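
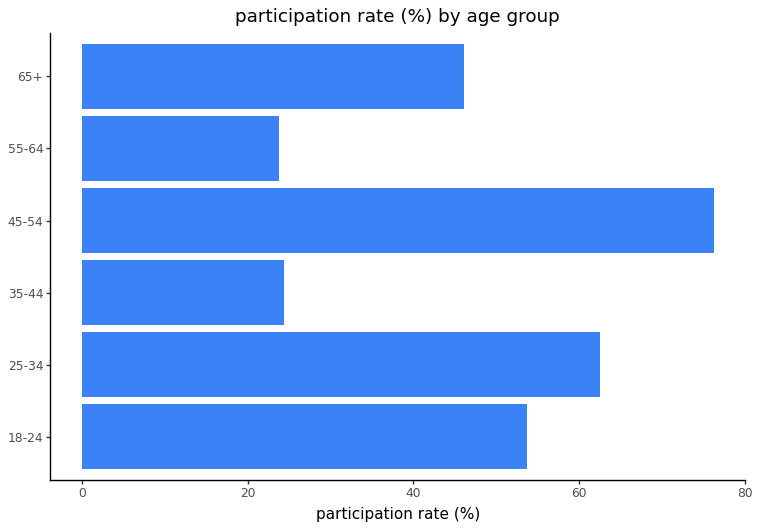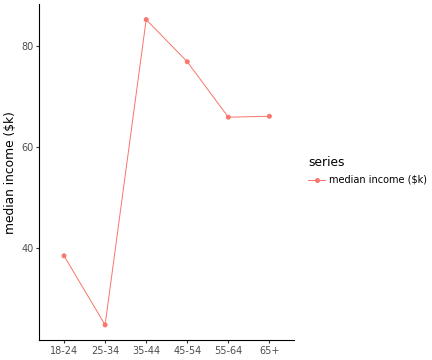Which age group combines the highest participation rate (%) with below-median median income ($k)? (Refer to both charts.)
Chart 2 median median income ($k) ≈ 70; below-median age groups: 18-24, 25-34, 55-64. Among those, 25-34 has the highest participation rate (%) (≈ 60).

25-34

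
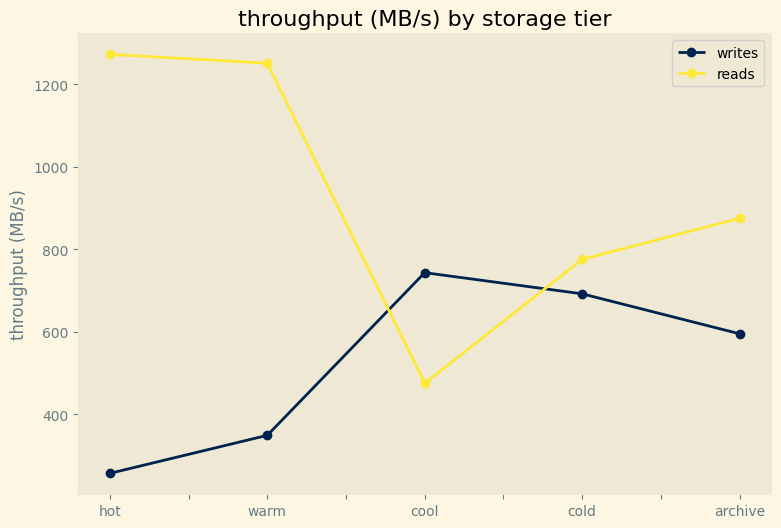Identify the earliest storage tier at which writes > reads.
cool

warm: writes ≈ 300 vs reads ≈ 1300 (not yet); cool: writes ≈ 700 vs reads ≈ 500 (first crossover).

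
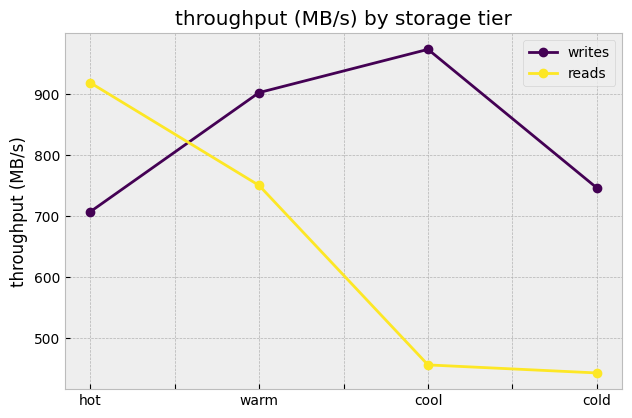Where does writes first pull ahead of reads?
hot: writes ≈ 700 vs reads ≈ 900 (not yet); warm: writes ≈ 900 vs reads ≈ 750 (first crossover).

warm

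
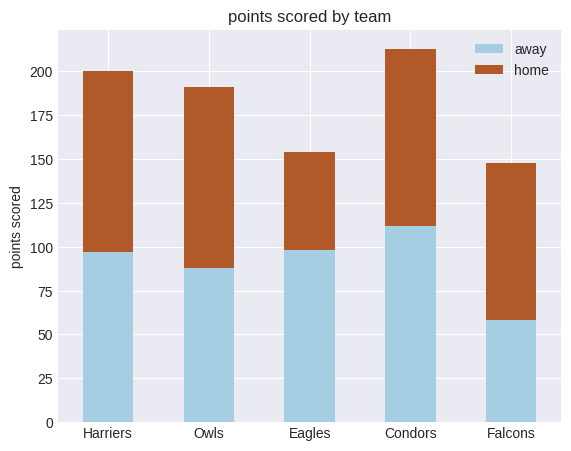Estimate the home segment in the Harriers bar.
home top ≈ 200, bottom ≈ 100; segment ≈ 100.

≈ 100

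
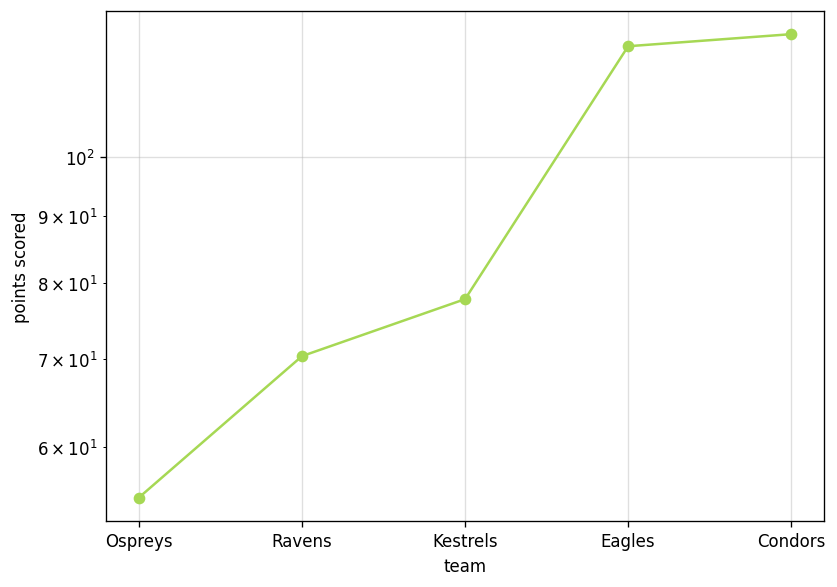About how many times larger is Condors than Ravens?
≈ 1.71×

Condors ≈ 120, Ravens ≈ 70; 120/70 ≈ 1.71.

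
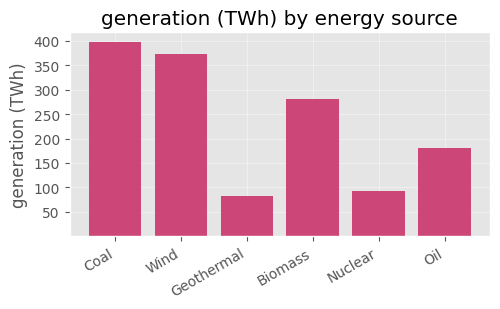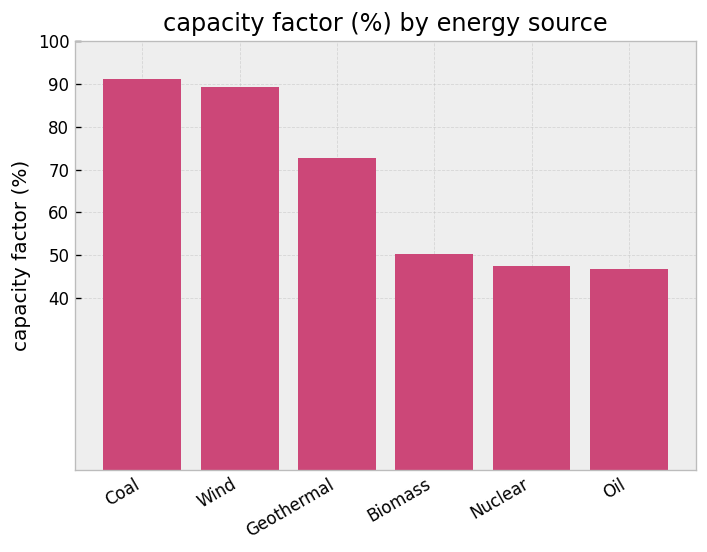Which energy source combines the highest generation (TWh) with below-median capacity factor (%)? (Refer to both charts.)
Biomass

Chart 2 median capacity factor (%) ≈ 60; below-median energy sources: Biomass, Nuclear, Oil. Among those, Biomass has the highest generation (TWh) (≈ 300).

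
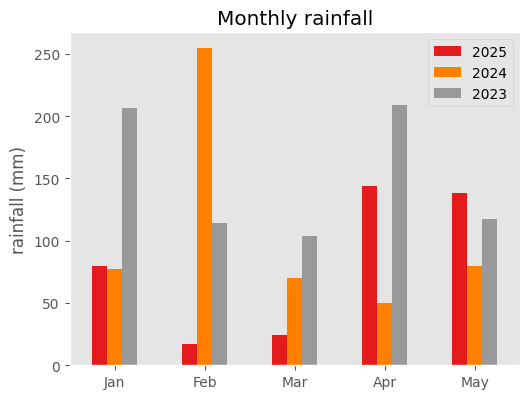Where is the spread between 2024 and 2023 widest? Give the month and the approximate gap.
Apr: 2024 ≈ 50, 2023 ≈ 200 → gap ≈ 150. Next-largest (Feb) is only ≈ 125.

Apr, ≈ 150 mm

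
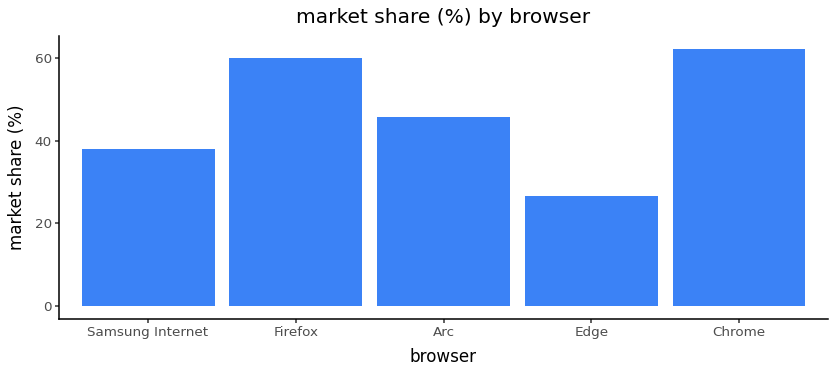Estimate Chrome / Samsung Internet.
≈ 1.5×

Chrome ≈ 60, Samsung Internet ≈ 40; 60/40 ≈ 1.5.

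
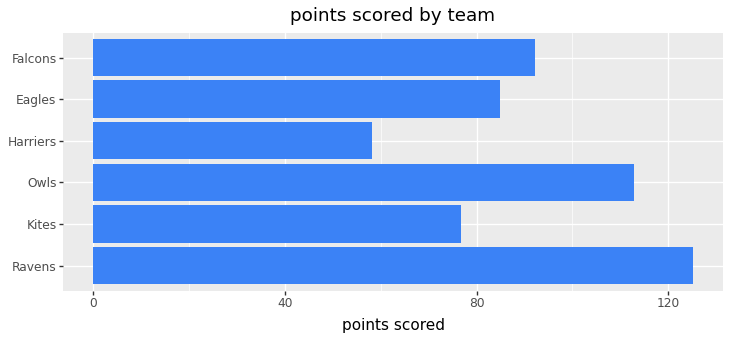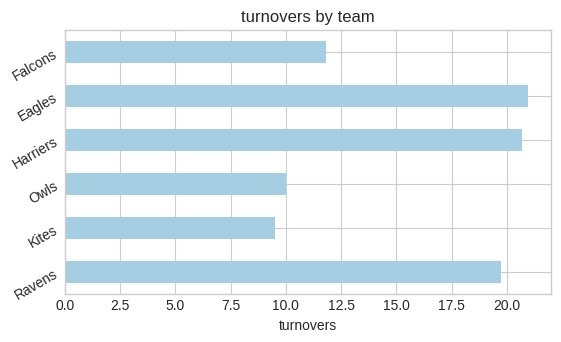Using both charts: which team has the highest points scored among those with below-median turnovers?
Owls

Chart 2 median turnovers ≈ 16; below-median teams: Kites, Owls, Falcons. Among those, Owls has the highest points scored (≈ 120).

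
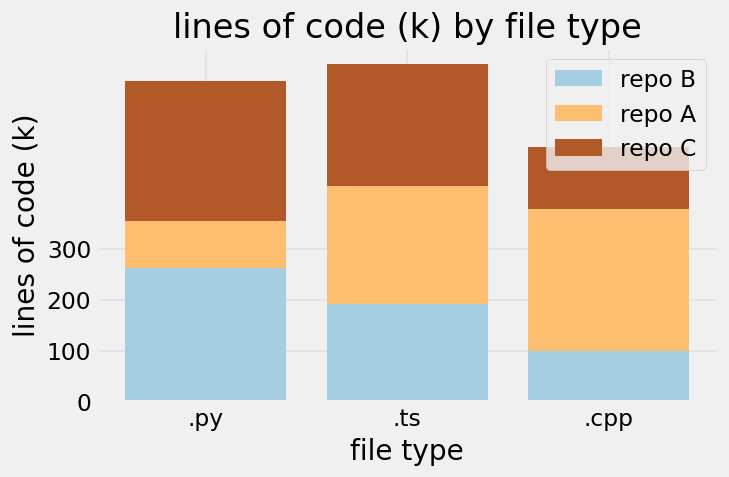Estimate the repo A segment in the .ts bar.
≈ 200

repo A top ≈ 400, bottom ≈ 200; segment ≈ 200.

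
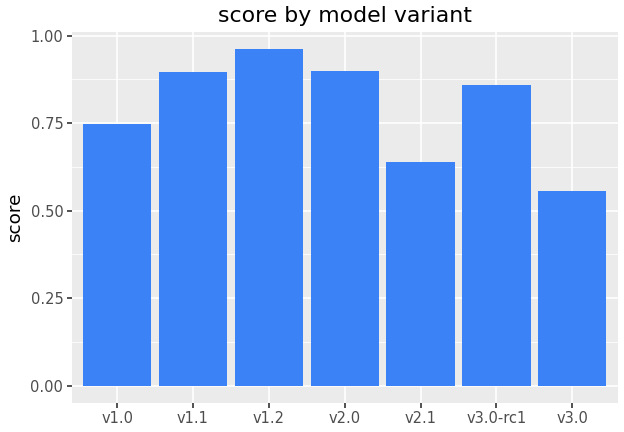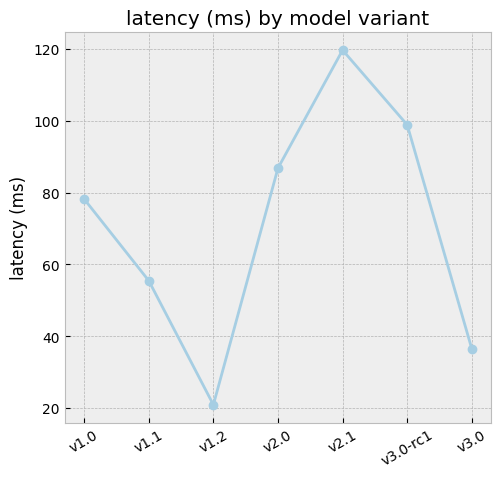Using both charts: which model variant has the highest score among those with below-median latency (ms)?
Chart 2 median latency (ms) ≈ 80; below-median model variants: v1.1, v1.2, v3.0. Among those, v1.2 has the highest score (≈ 1).

v1.2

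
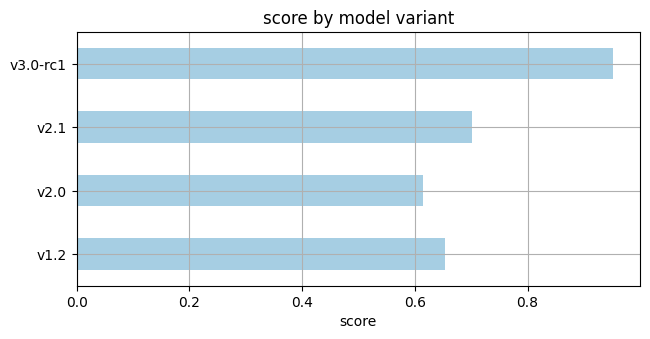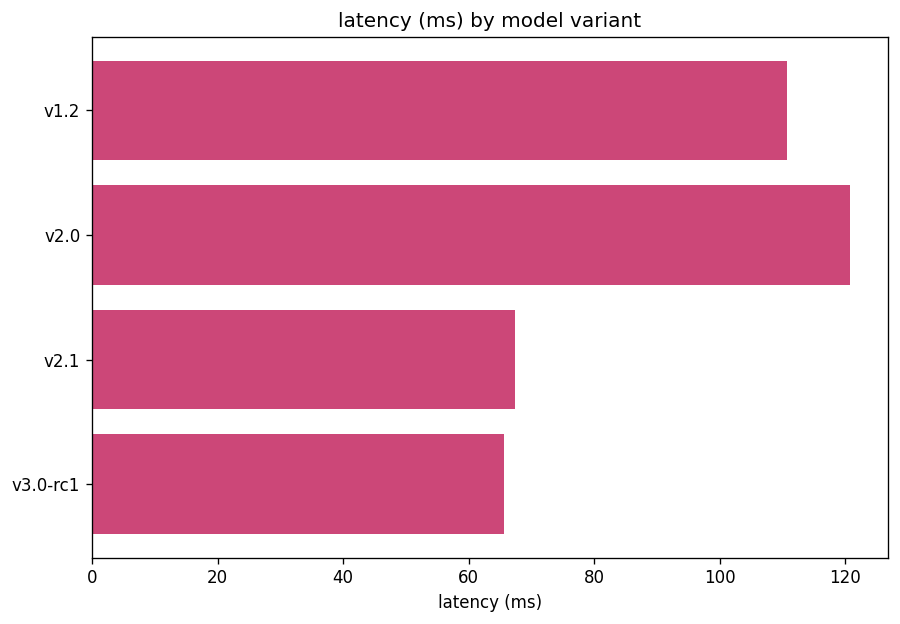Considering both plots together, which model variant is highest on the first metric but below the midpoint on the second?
v3.0-rc1

Chart 2 median latency (ms) ≈ 80; below-median model variants: v2.1, v3.0-rc1. Among those, v3.0-rc1 has the highest score (≈ 1).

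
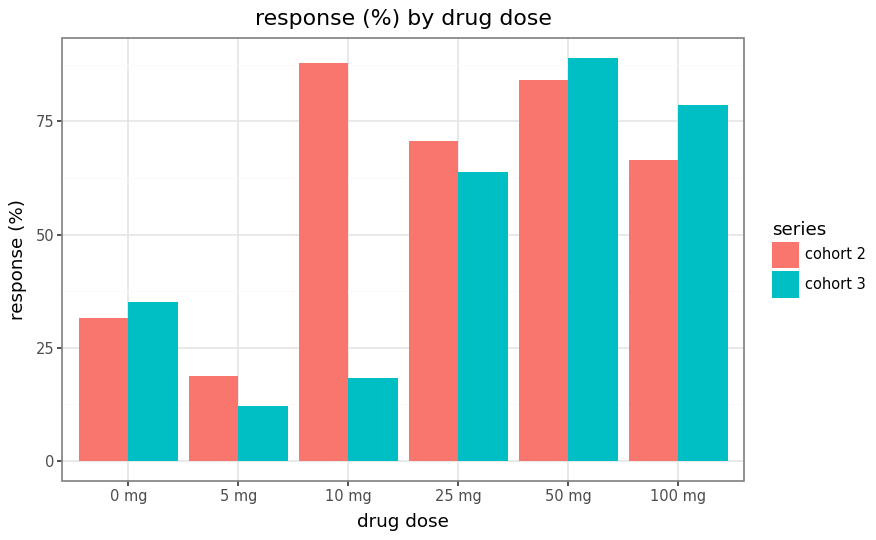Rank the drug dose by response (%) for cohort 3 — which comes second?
Top 3 for cohort 3: 50 mg ≈ 90, 100 mg ≈ 80, 25 mg ≈ 60.

100 mg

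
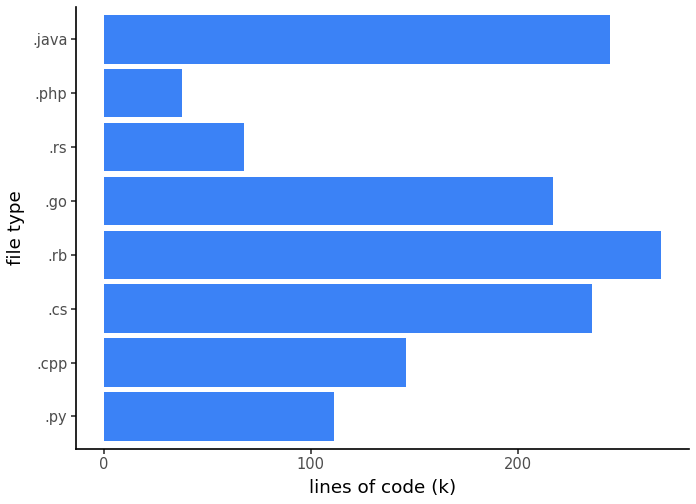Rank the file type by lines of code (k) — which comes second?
.java

Top 3: .rb ≈ 275, .java ≈ 250, .cs ≈ 225.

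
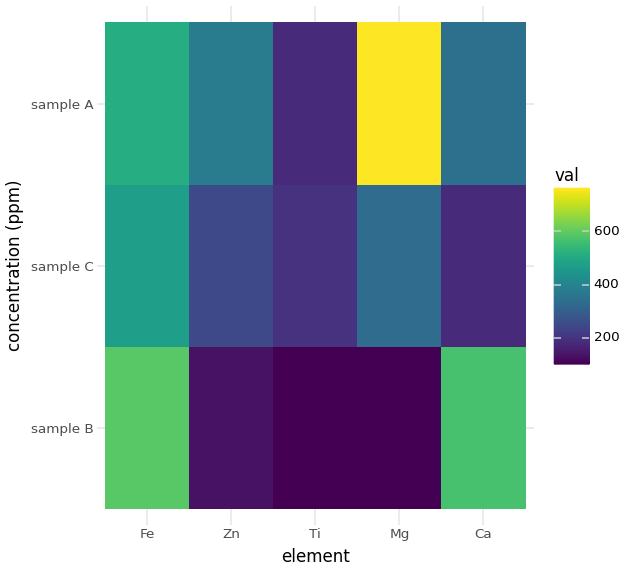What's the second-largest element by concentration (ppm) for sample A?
Top 3 for sample A: Mg ≈ 800, Fe ≈ 500, Zn ≈ 400.

Fe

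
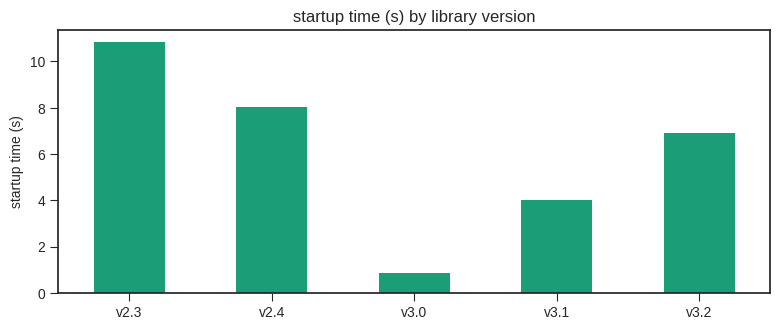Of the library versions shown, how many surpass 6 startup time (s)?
Above 6: v2.3, v2.4, v3.2.

3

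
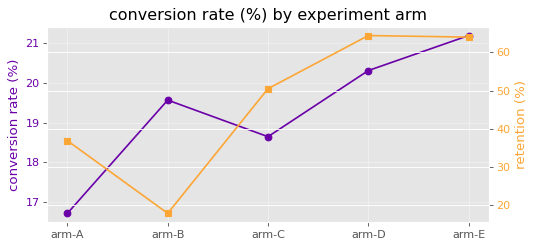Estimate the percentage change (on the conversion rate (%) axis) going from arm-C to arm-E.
≈ +13.5%

arm-C ≈ 18.5, arm-E ≈ 21.0; (21.0 − 18.5) / 18.5 ≈ +13.5%.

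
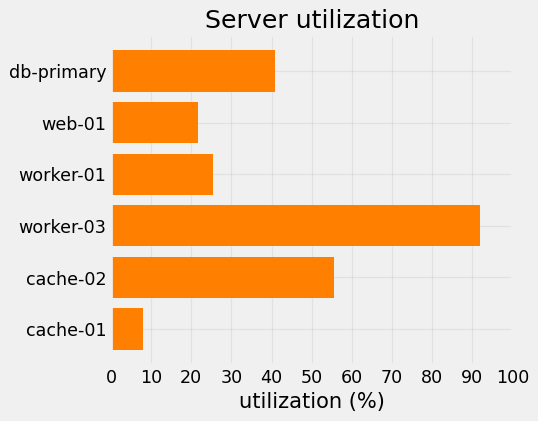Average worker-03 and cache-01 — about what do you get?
(90 + 10) / 2 ≈ 50.

≈ 50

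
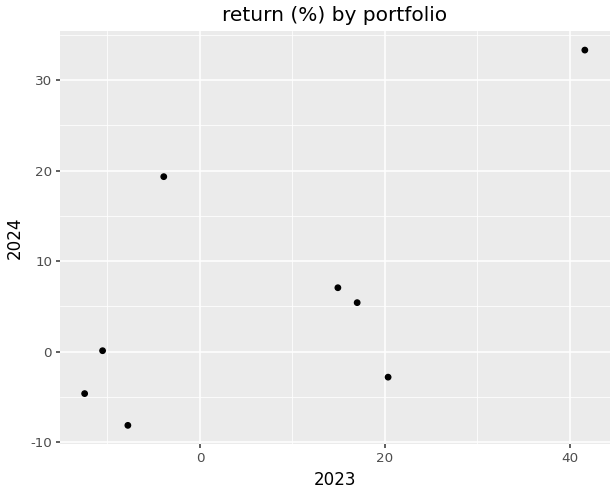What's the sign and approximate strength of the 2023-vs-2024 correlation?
positive, moderate

Points are positively correlated; moderate (|r| ≈ 0.6).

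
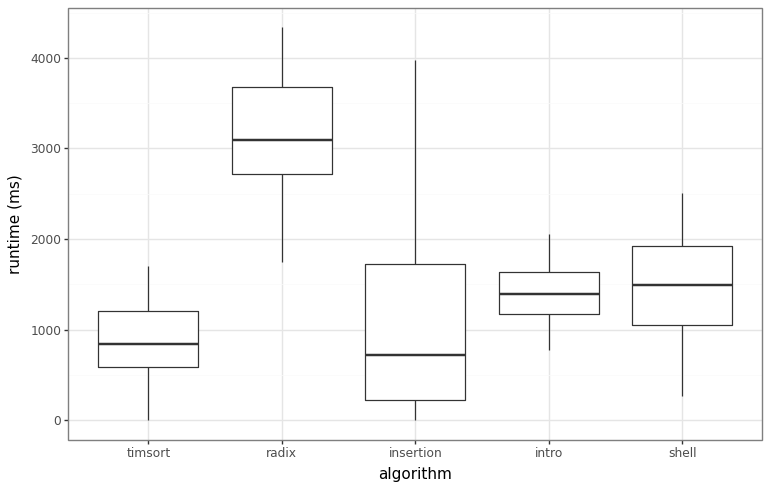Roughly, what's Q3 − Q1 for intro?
Q3 ≈ 1600, Q1 ≈ 1200; IQR ≈ 400.

≈ 400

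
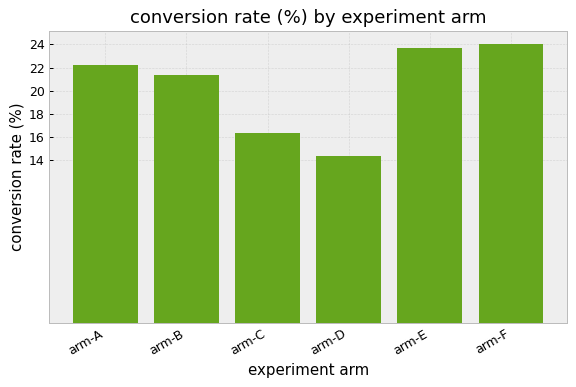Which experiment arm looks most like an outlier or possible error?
arm-D

arm-D ≈ 14; the rest sit between ≈ 16 and ≈ 24.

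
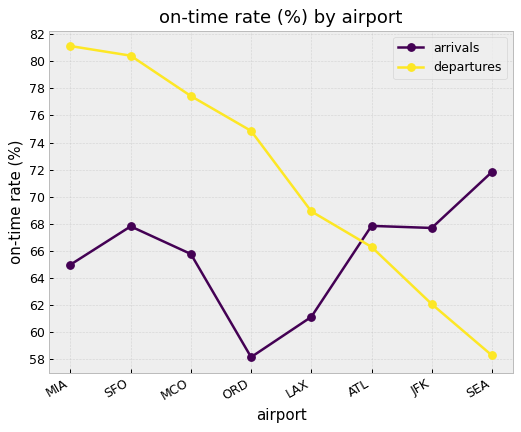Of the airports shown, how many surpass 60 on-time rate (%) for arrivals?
7

Above 60: MIA, SFO, MCO, LAX, ATL, JFK, SEA.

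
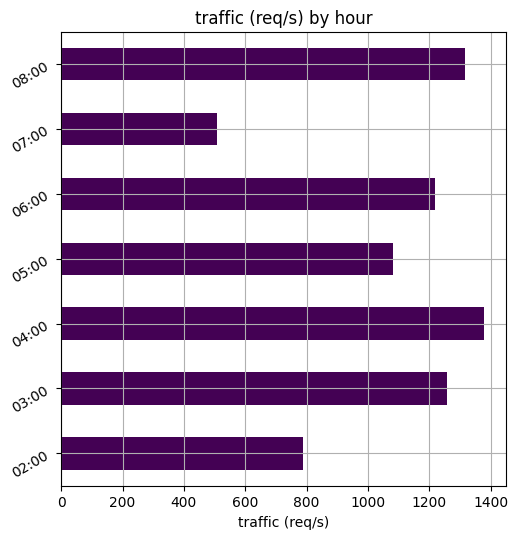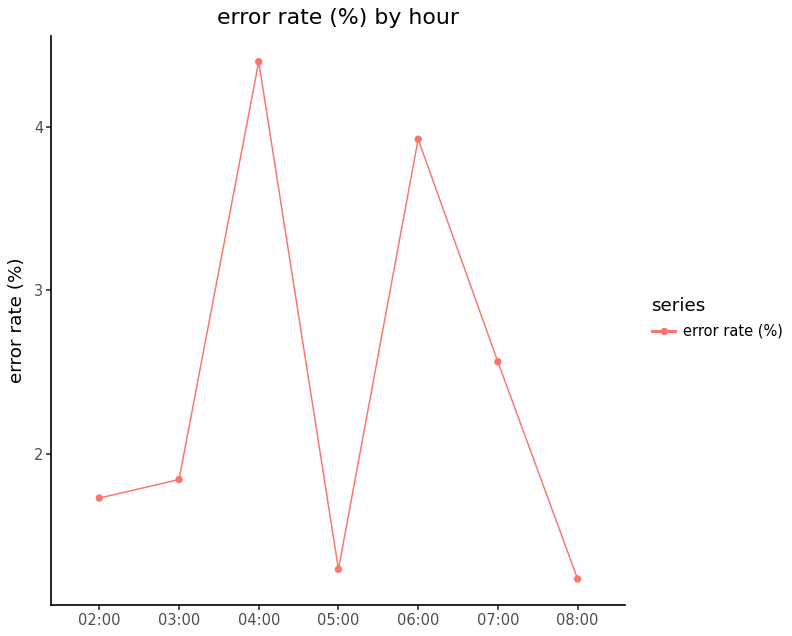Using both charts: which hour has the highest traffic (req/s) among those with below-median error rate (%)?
Chart 2 median error rate (%) ≈ 2; below-median hours: 02:00, 05:00, 08:00. Among those, 08:00 has the highest traffic (req/s) (≈ 1400).

08:00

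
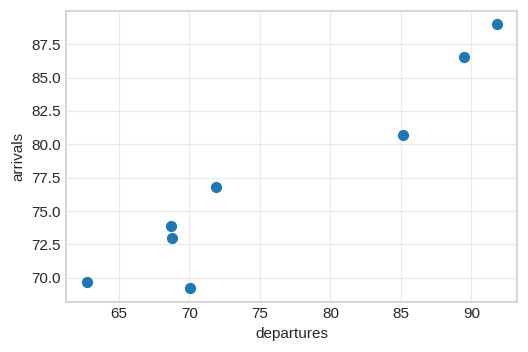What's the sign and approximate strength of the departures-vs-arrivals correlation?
positive, strong

Points are positively correlated; strong (|r| ≈ 1.0).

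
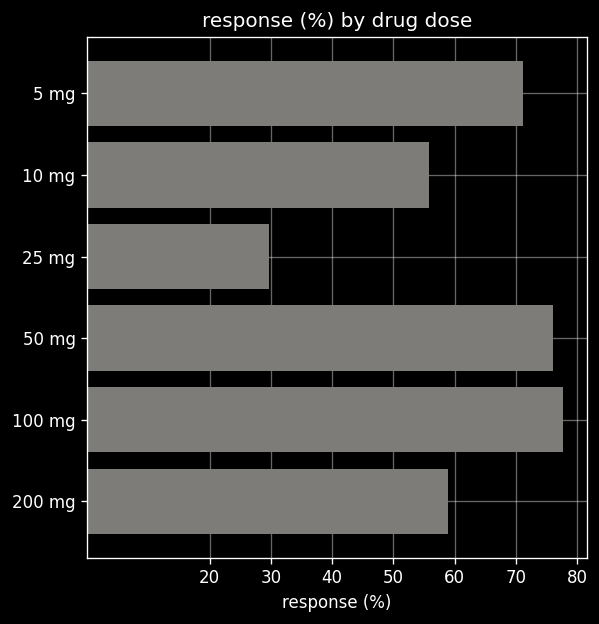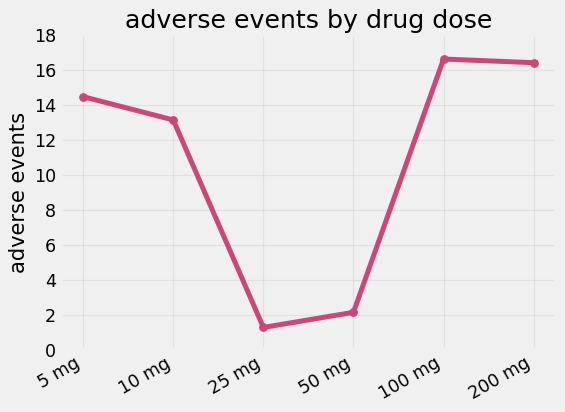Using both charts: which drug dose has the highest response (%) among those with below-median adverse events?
50 mg

Chart 2 median adverse events ≈ 14; below-median drug doses: 10 mg, 25 mg, 50 mg. Among those, 50 mg has the highest response (%) (≈ 80).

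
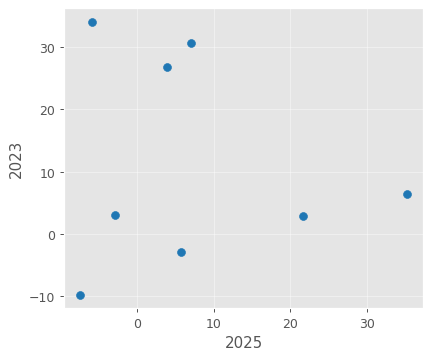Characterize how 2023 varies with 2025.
no clear correlation

Points are roughly uncorrelated; weak (|r| ≈ 0.1).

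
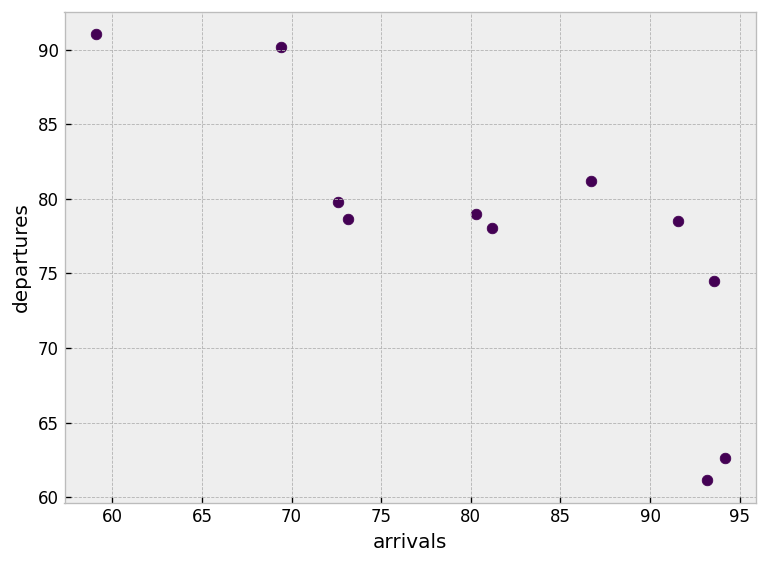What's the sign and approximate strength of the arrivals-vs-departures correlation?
Points are negatively correlated; strong (|r| ≈ 0.8).

negative, strong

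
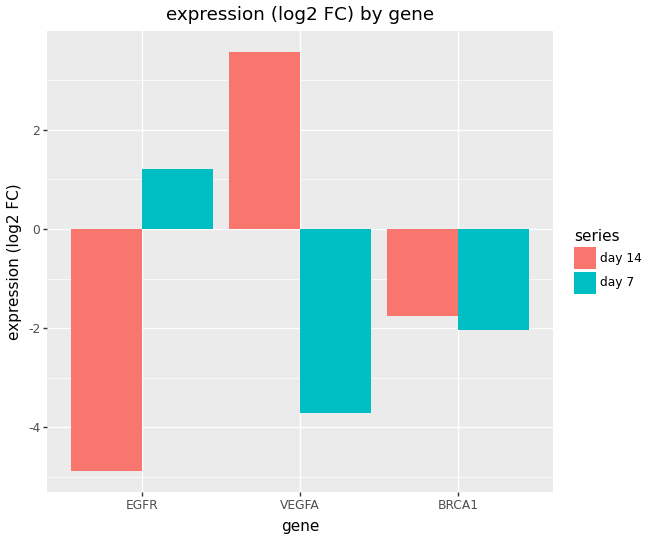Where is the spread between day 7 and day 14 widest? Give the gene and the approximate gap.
VEGFA: day 7 ≈ -4, day 14 ≈ 4 → gap ≈ 8. Next-largest (EGFR) is only ≈ 6.

VEGFA, ≈ 8 log2 FC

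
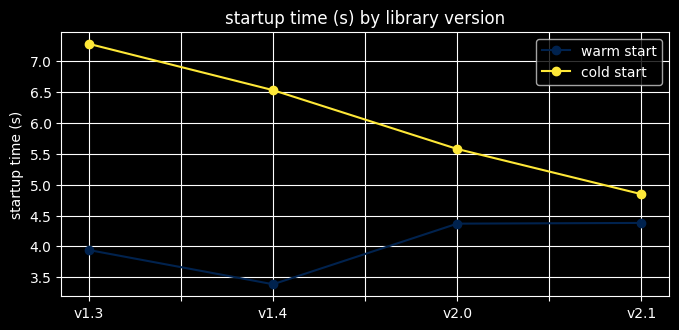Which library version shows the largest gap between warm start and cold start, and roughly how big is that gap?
v1.3, ≈ 3.5 s

v1.3: warm start ≈ 4.0, cold start ≈ 7.5 → gap ≈ 3.5. Next-largest (v1.4) is only ≈ 3.0.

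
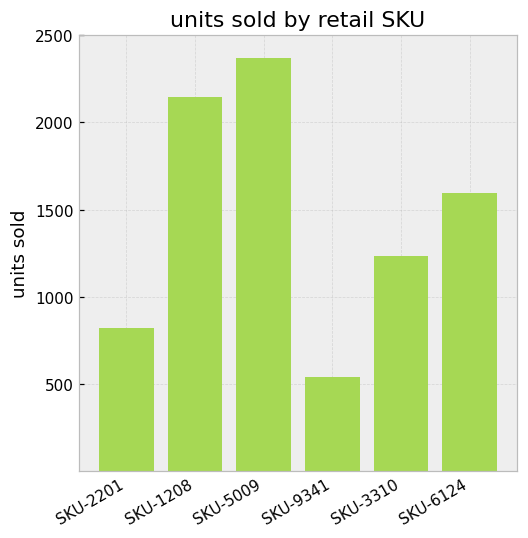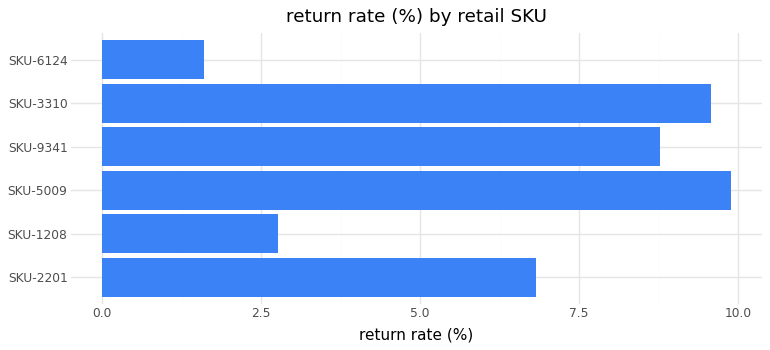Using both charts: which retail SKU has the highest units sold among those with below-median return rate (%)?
SKU-1208

Chart 2 median return rate (%) ≈ 8; below-median retail SKUs: SKU-2201, SKU-1208, SKU-6124. Among those, SKU-1208 has the highest units sold (≈ 2000).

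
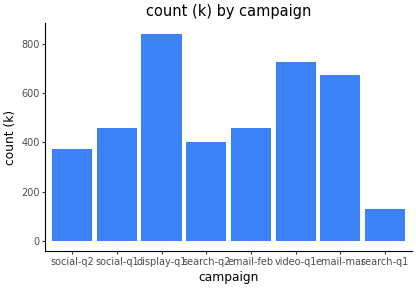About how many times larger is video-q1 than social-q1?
video-q1 ≈ 700, social-q1 ≈ 500; 700/500 ≈ 1.4.

≈ 1.4×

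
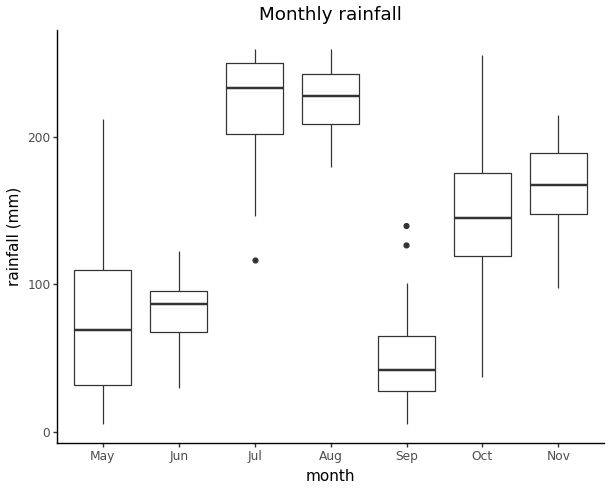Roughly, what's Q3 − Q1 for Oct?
≈ 60

Q3 ≈ 180, Q1 ≈ 120; IQR ≈ 60.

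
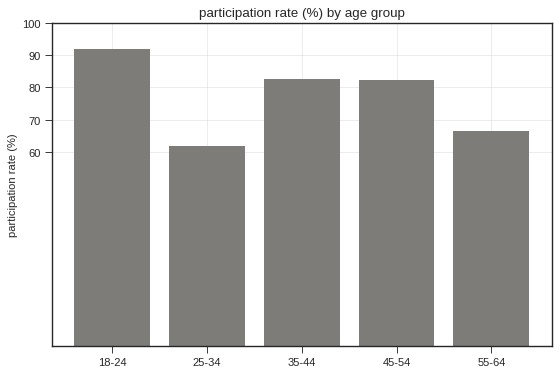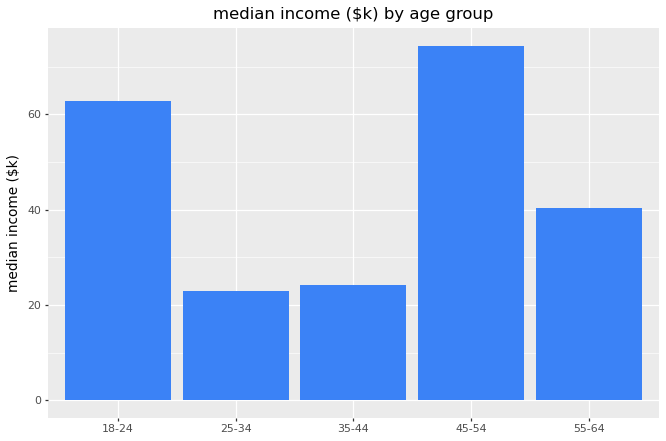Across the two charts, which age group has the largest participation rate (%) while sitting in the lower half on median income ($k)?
Chart 2 median median income ($k) ≈ 40; below-median age groups: 25-34, 35-44. Among those, 35-44 has the highest participation rate (%) (≈ 80).

35-44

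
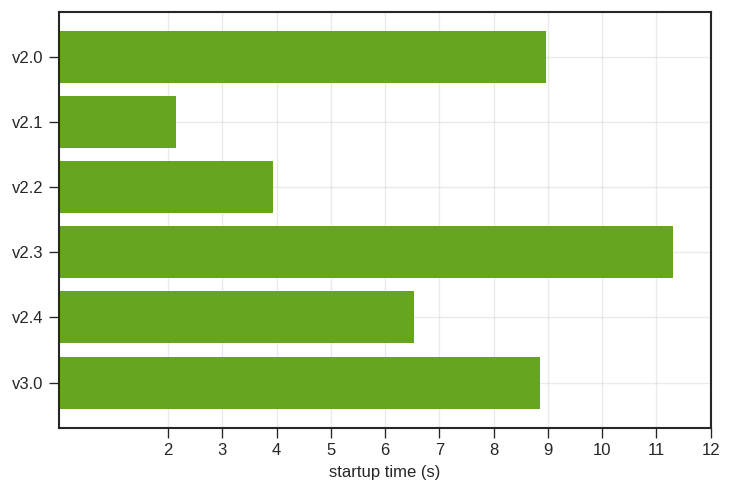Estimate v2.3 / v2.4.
v2.3 ≈ 11, v2.4 ≈ 7; 11/7 ≈ 1.57.

≈ 1.57×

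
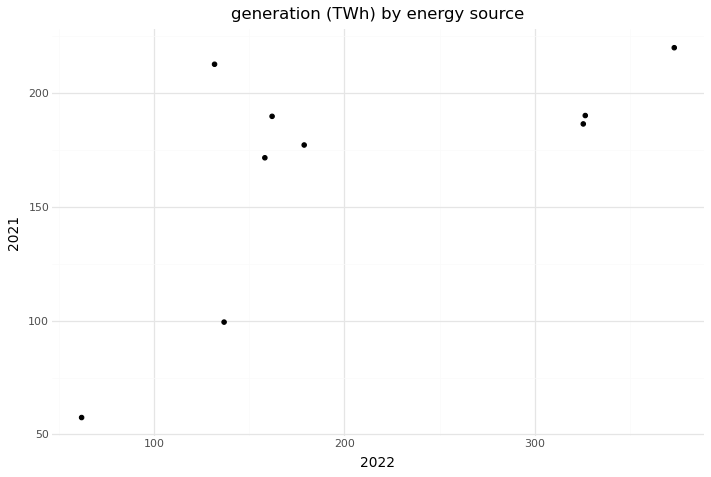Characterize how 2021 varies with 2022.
Points are positively correlated; moderate (|r| ≈ 0.6).

positive, moderate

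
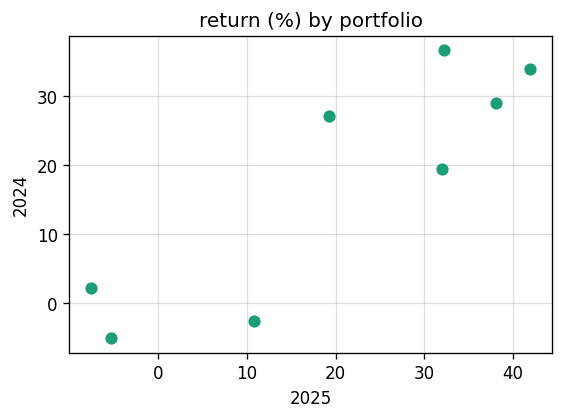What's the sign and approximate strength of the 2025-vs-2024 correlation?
Points are positively correlated; strong (|r| ≈ 0.9).

positive, strong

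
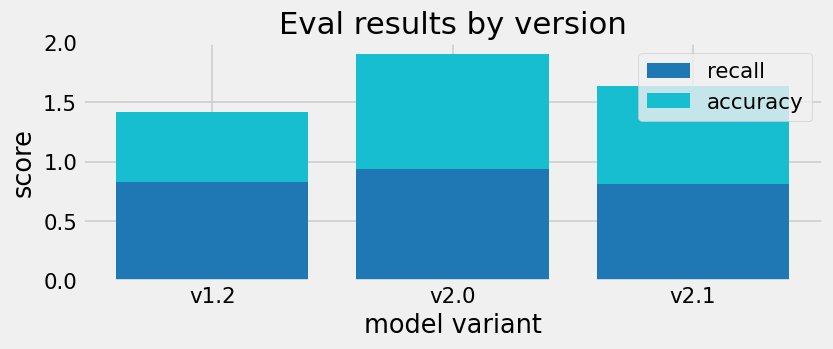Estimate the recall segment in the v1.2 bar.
≈ 0.8

recall top ≈ 0.8, bottom ≈ 0.0; segment ≈ 0.8.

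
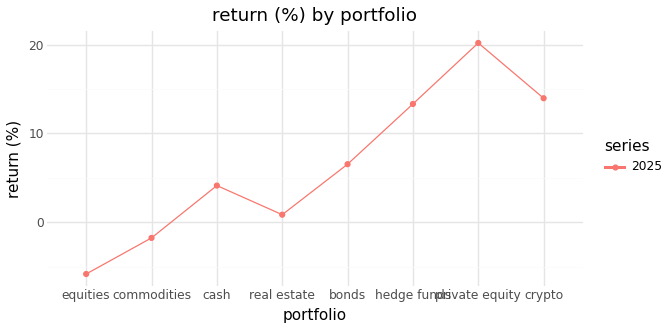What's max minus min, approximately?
Max private equity ≈ 20, min equities ≈ -5; range ≈ 25.

≈ 25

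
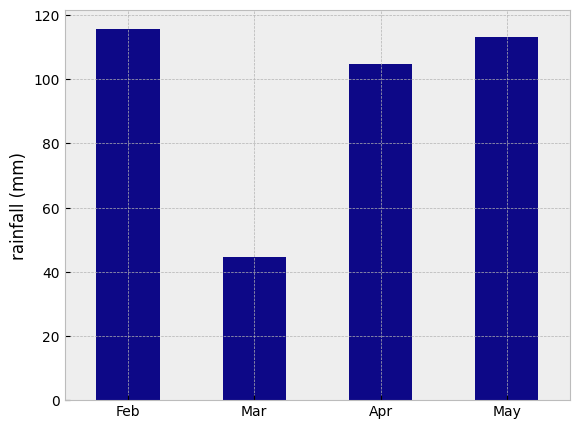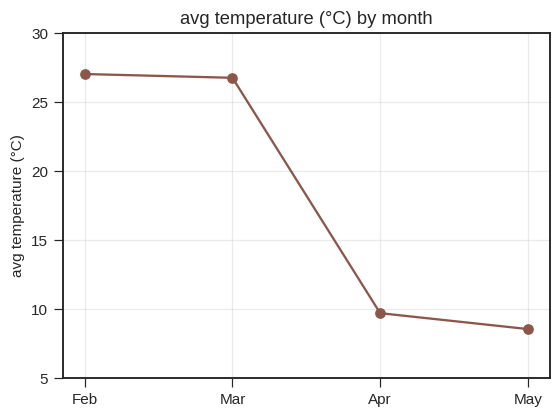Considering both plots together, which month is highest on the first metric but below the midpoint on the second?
May

Chart 2 median avg temperature (°C) ≈ 20; below-median months: Apr, May. Among those, May has the highest rainfall (mm) (≈ 120).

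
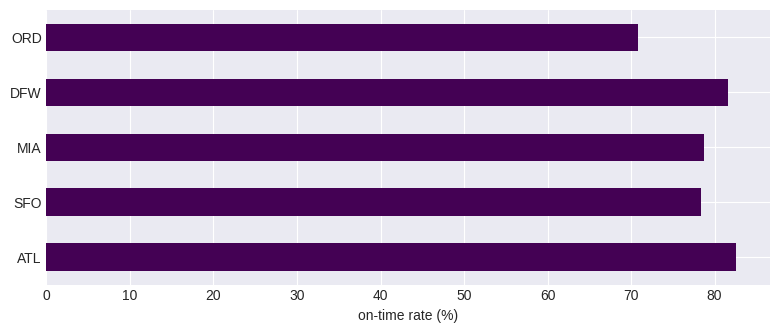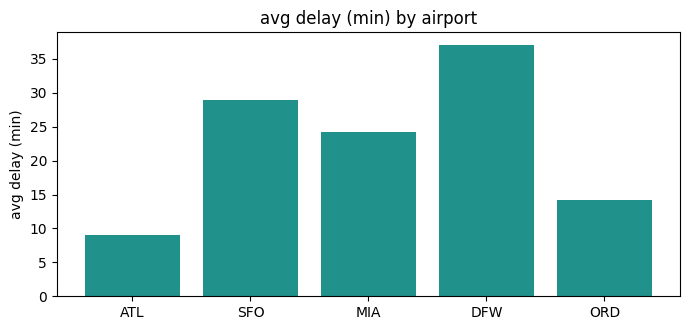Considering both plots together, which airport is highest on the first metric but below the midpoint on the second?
Chart 2 median avg delay (min) ≈ 25; below-median airports: ATL, ORD. Among those, ATL has the highest on-time rate (%) (≈ 80).

ATL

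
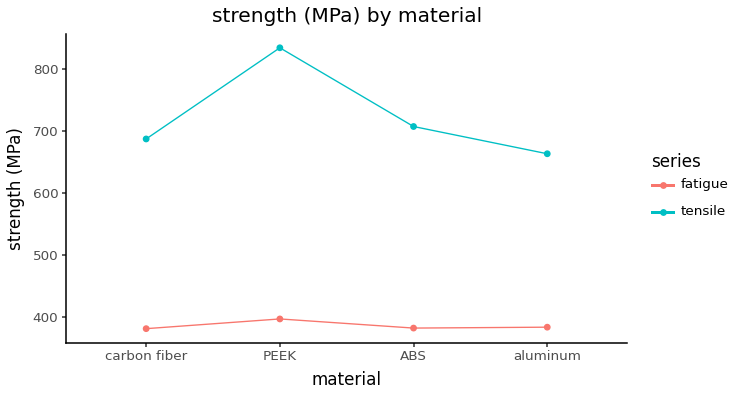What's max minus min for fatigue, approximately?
≈ 0

Max PEEK ≈ 400, min carbon fiber ≈ 400; range ≈ 0.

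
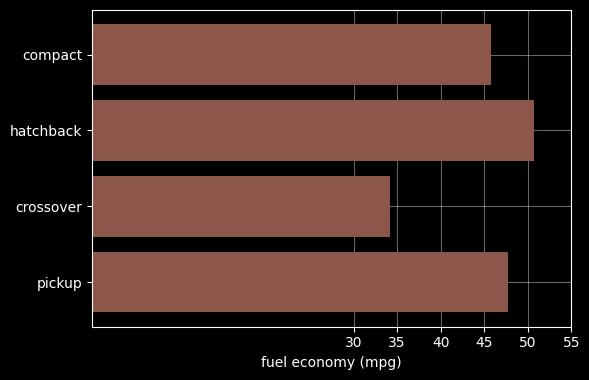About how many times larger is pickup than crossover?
≈ 1.43×

pickup ≈ 50, crossover ≈ 35; 50/35 ≈ 1.43.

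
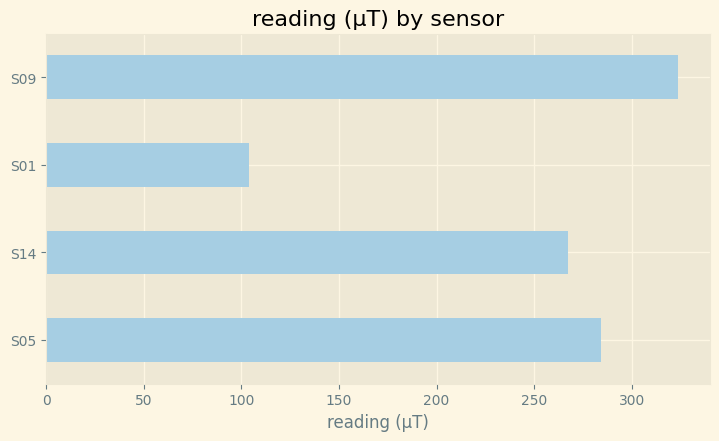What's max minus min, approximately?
Max S09 ≈ 300, min S01 ≈ 100; range ≈ 200.

≈ 200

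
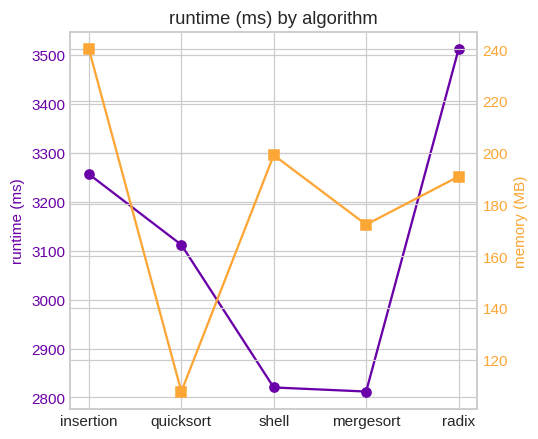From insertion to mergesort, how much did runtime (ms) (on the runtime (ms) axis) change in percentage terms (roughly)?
insertion ≈ 3300, mergesort ≈ 2800; (2800 − 3300) / 3300 ≈ -15.2%.

≈ -15.2%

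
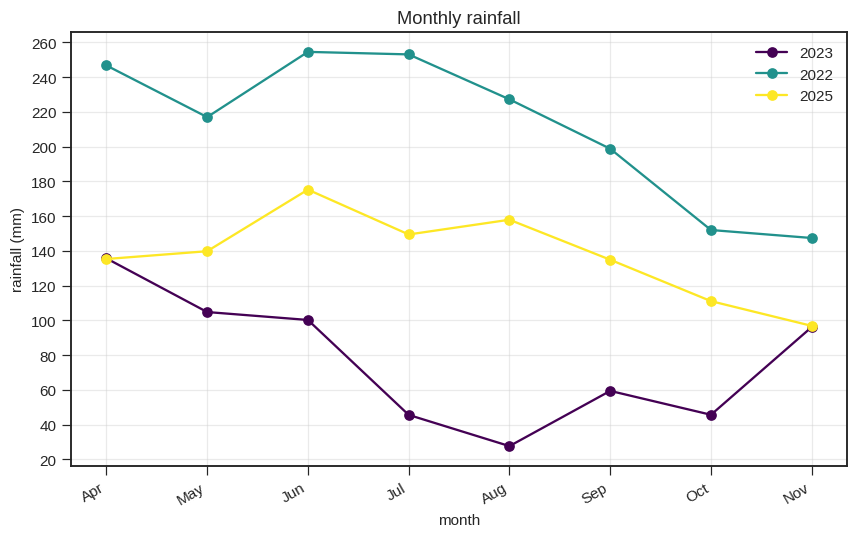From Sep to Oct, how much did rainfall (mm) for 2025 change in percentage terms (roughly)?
≈ -14.3%

Sep ≈ 140, Oct ≈ 120; (120 − 140) / 140 ≈ -14.3%.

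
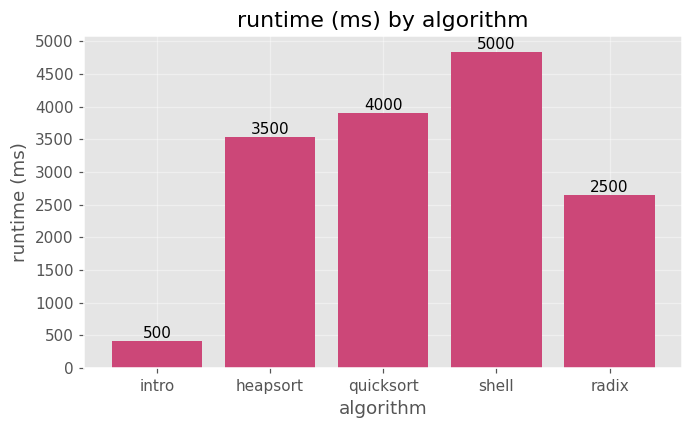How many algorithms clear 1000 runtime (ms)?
4

Above 1000: heapsort, quicksort, shell, radix.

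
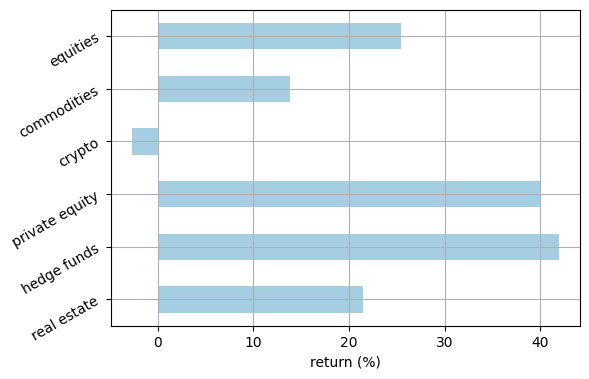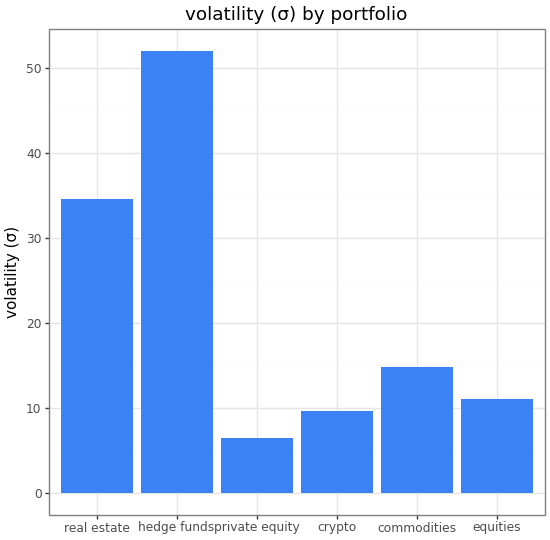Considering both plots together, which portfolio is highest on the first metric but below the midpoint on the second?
private equity

Chart 2 median volatility (σ) ≈ 15; below-median portfolios: private equity, crypto, equities. Among those, private equity has the highest return (%) (≈ 40).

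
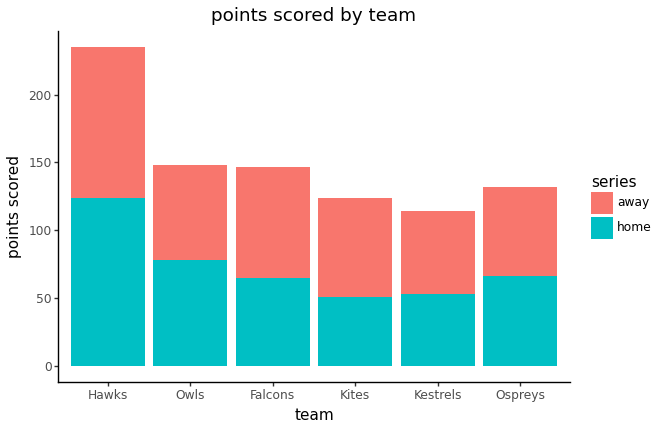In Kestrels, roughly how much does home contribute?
≈ 60

home top ≈ 60, bottom ≈ 0; segment ≈ 60.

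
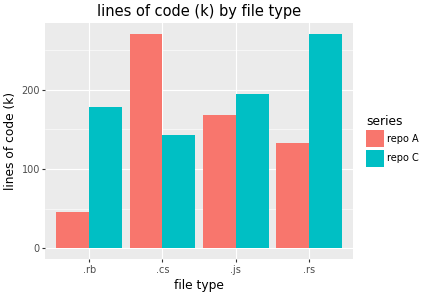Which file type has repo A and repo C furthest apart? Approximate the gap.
.rs, ≈ 150 k

.rs: repo A ≈ 125, repo C ≈ 275 → gap ≈ 150. Next-largest (.rb) is only ≈ 125.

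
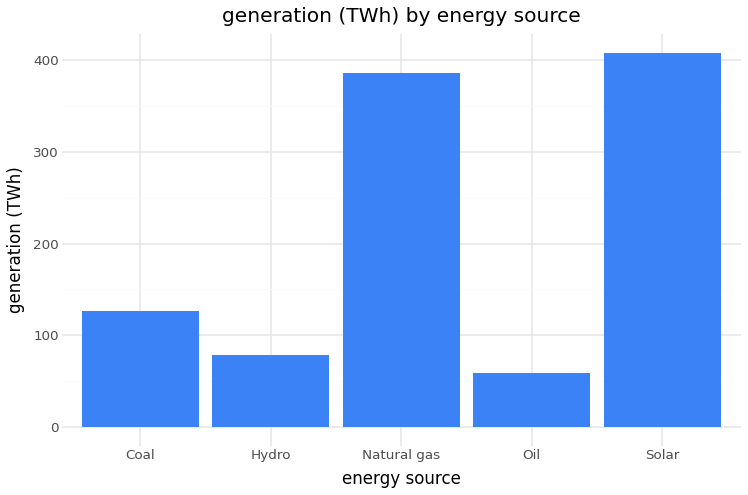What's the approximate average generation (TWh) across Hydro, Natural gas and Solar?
≈ 300

(100 + 400 + 400) / 3 ≈ 300.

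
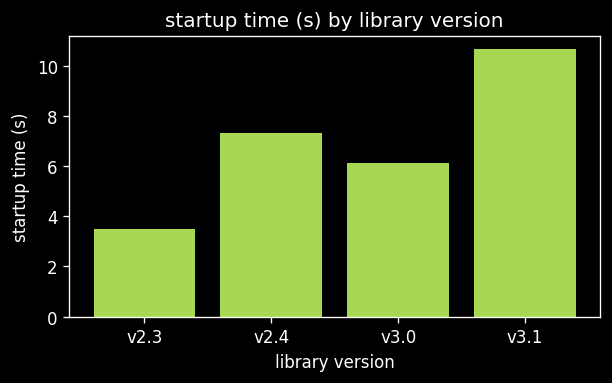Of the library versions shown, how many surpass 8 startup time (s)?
Above 8: v3.1.

1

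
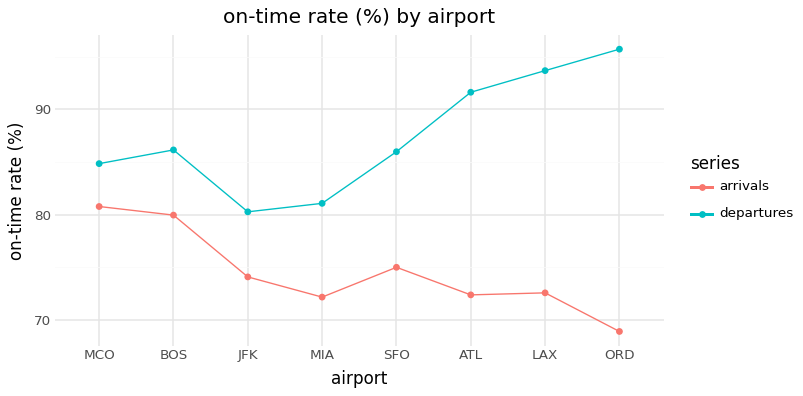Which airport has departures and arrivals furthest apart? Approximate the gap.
ORD: departures ≈ 95, arrivals ≈ 70 → gap ≈ 25. Next-largest (LAX) is only ≈ 20.

ORD, ≈ 25 %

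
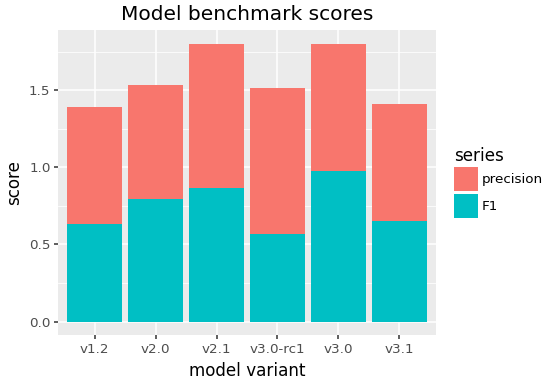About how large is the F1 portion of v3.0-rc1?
F1 top ≈ 0.6, bottom ≈ 0.0; segment ≈ 0.6.

≈ 0.6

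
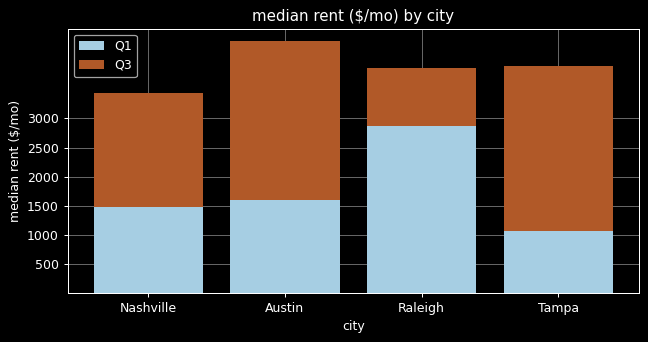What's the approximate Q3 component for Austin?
Q3 top ≈ 4500, bottom ≈ 1500; segment ≈ 3000.

≈ 3000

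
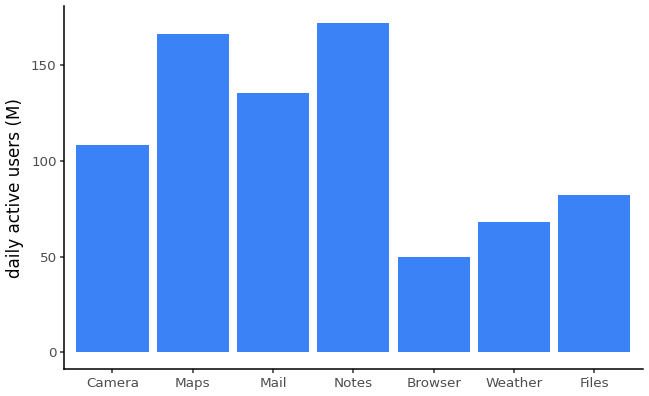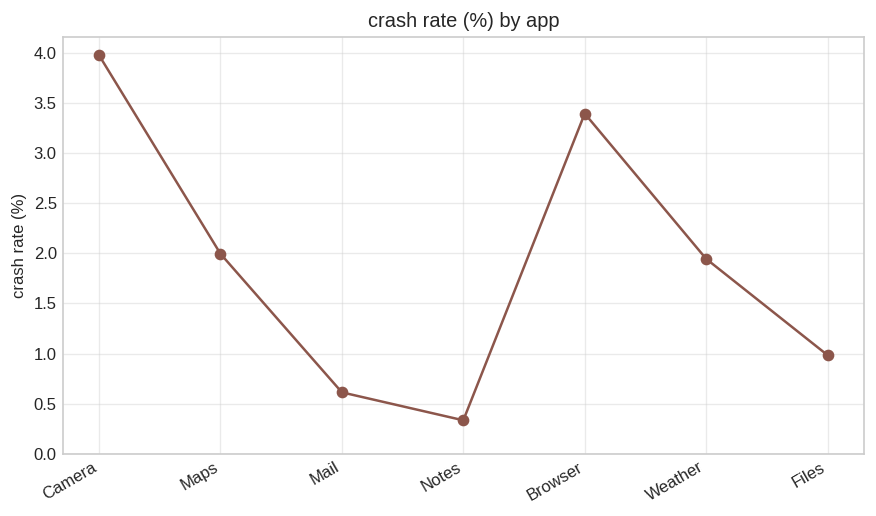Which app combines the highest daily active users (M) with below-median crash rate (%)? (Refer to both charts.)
Notes

Chart 2 median crash rate (%) ≈ 2; below-median apps: Mail, Notes, Files. Among those, Notes has the highest daily active users (M) (≈ 180).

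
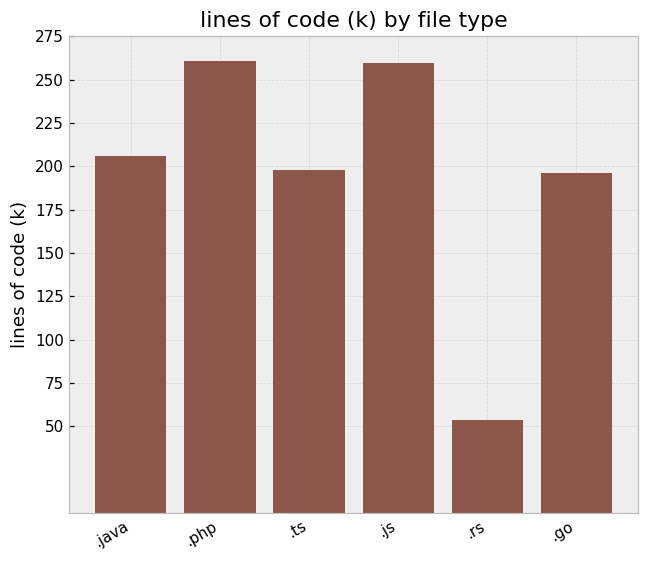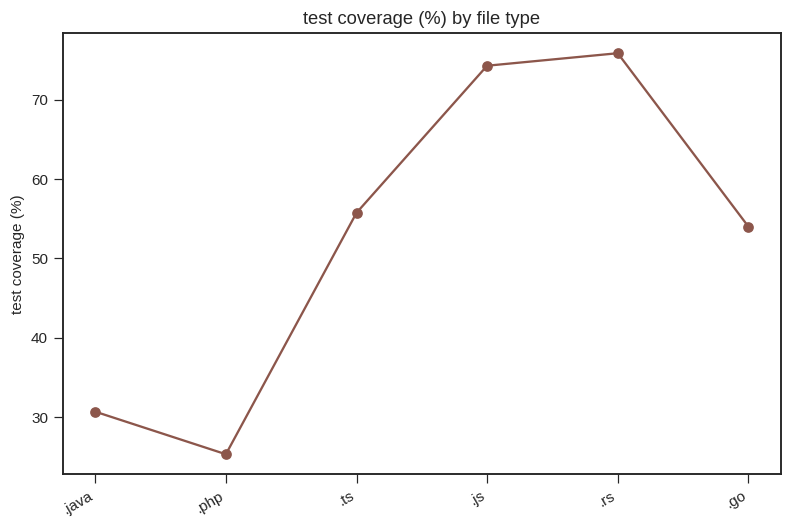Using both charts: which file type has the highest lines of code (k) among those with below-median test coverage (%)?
Chart 2 median test coverage (%) ≈ 50; below-median file types: .java, .php, .go. Among those, .php has the highest lines of code (k) (≈ 250).

.php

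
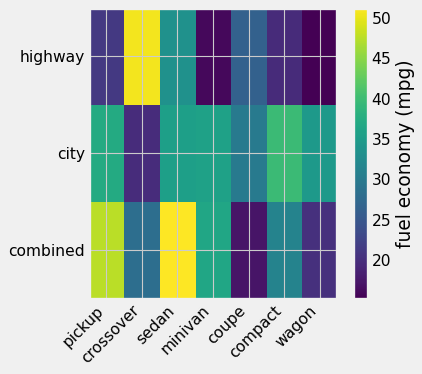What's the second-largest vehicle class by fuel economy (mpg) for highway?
Top 3 for highway: crossover ≈ 50, sedan ≈ 35, coupe ≈ 25.

sedan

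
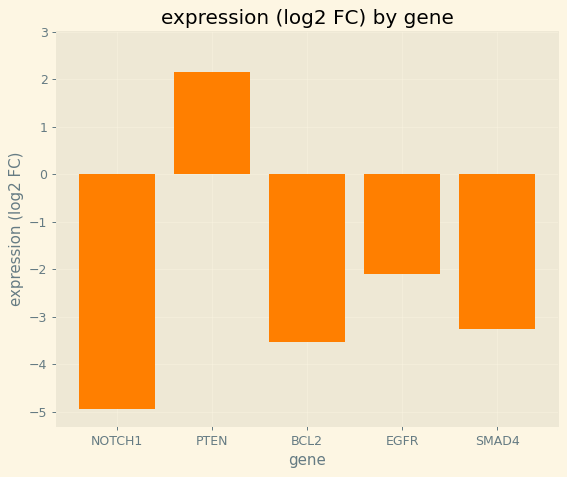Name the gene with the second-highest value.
EGFR

Top 3: PTEN ≈ 2, EGFR ≈ -2, SMAD4 ≈ -3.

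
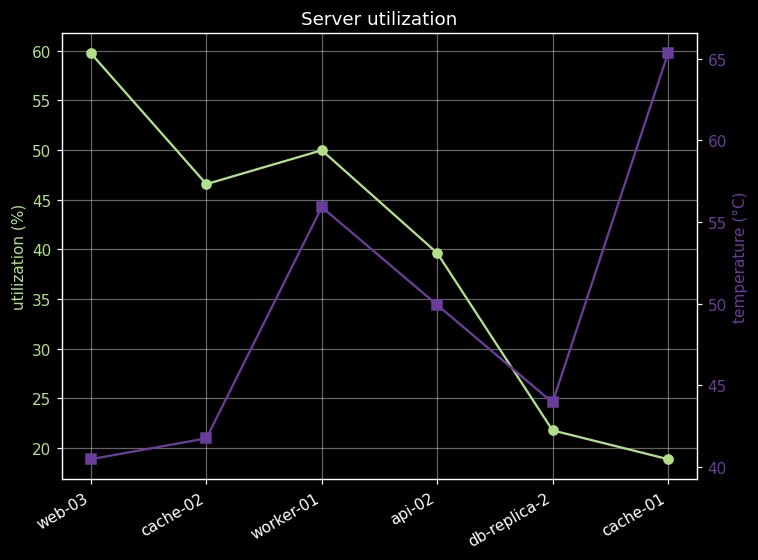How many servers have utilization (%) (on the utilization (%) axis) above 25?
4

Above 25: web-03, cache-02, worker-01, api-02.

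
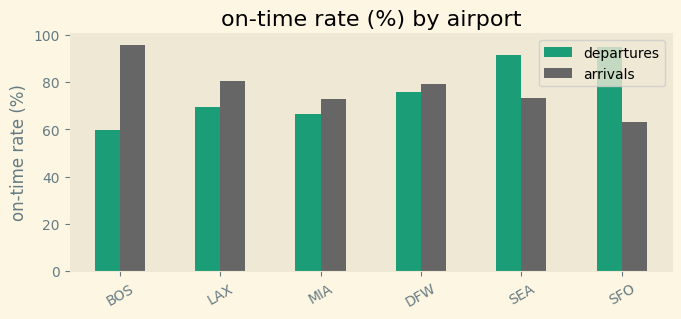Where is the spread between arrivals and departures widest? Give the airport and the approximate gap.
BOS, ≈ 40 %

BOS: arrivals ≈ 100, departures ≈ 60 → gap ≈ 40. Next-largest (SFO) is only ≈ 30.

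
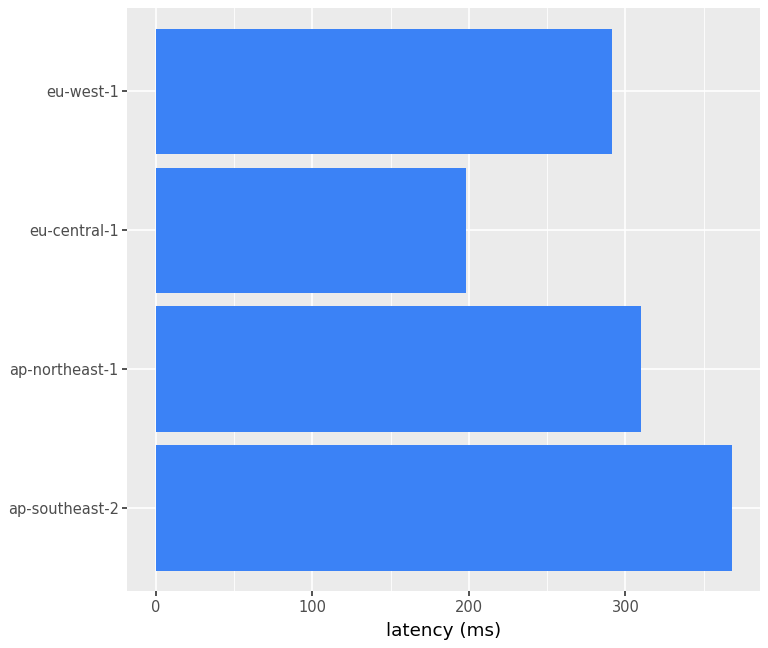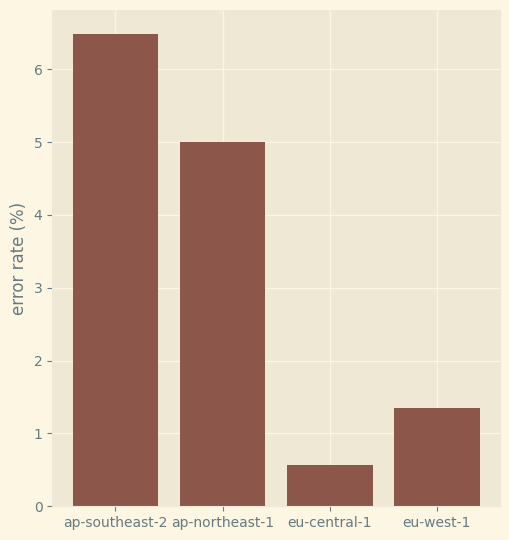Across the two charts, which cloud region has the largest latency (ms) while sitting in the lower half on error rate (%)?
eu-west-1

Chart 2 median error rate (%) ≈ 3; below-median cloud regions: eu-central-1, eu-west-1. Among those, eu-west-1 has the highest latency (ms) (≈ 300).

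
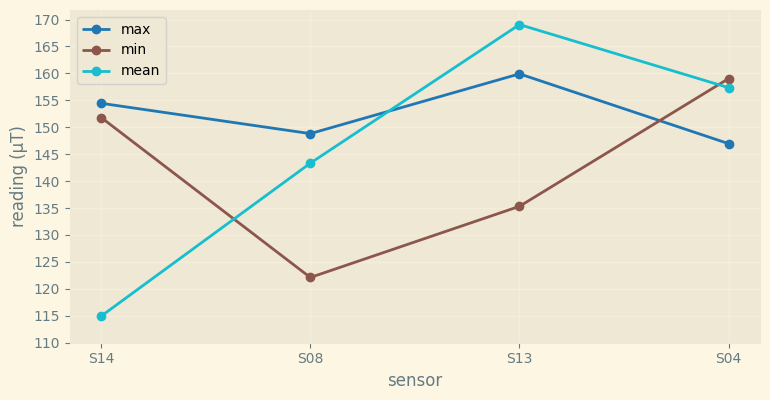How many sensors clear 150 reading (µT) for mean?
2

Above 150: S13, S04.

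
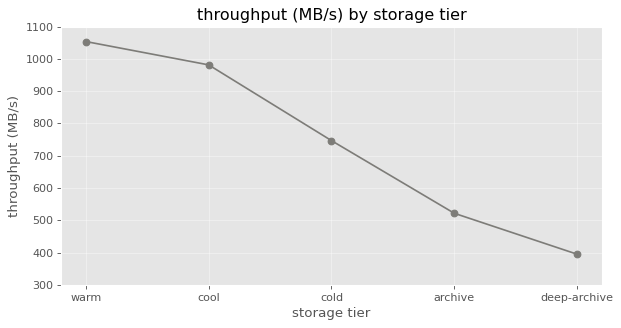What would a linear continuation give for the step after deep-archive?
Last three: 700, 500, 400 → slope ≈ -150/step → next ≈ 250.

≈ 250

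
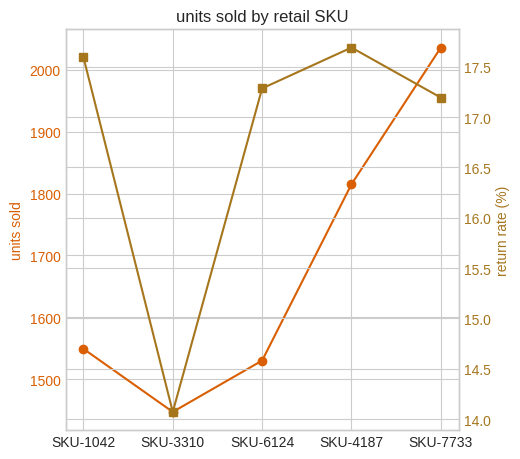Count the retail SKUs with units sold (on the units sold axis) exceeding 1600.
2

Above 1600: SKU-4187, SKU-7733.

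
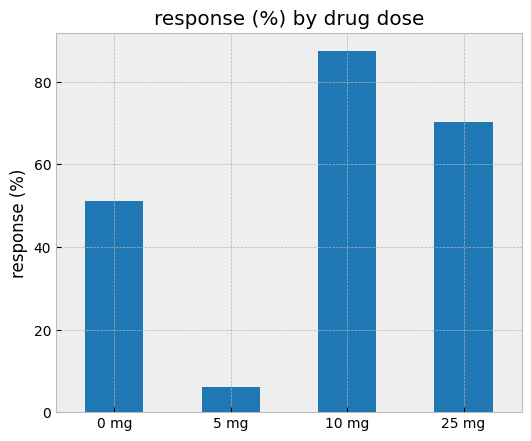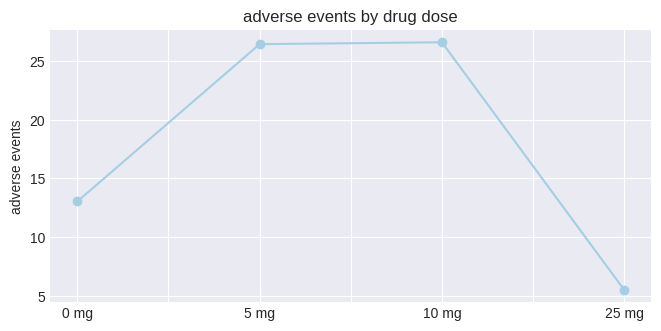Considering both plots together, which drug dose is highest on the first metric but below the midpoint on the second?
25 mg

Chart 2 median adverse events ≈ 20; below-median drug doses: 0 mg, 25 mg. Among those, 25 mg has the highest response (%) (≈ 70).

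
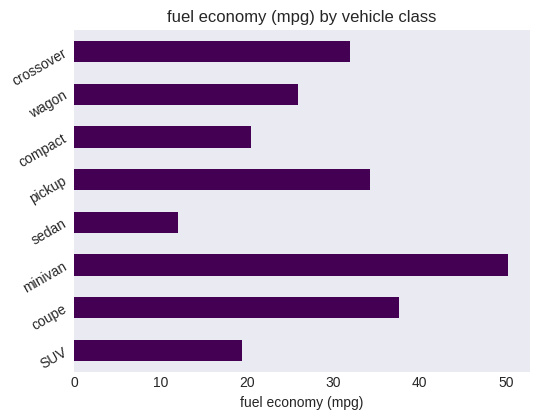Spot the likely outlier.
minivan ≈ 50; the rest sit between ≈ 10 and ≈ 40.

minivan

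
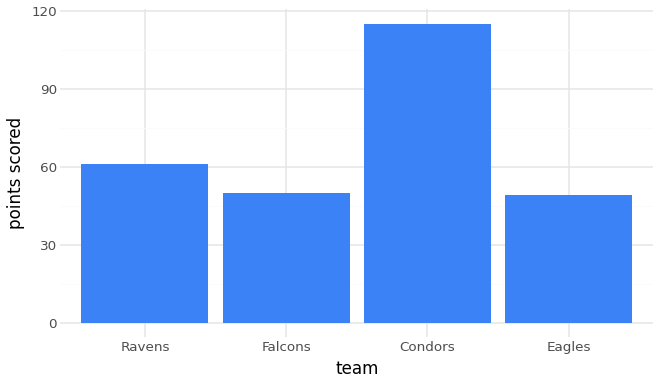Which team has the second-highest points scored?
Ravens

Top 3: Condors ≈ 120, Ravens ≈ 60, Falcons ≈ 50.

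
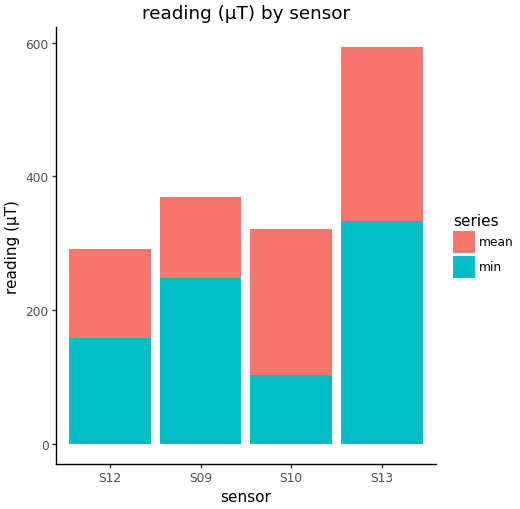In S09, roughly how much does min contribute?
≈ 250

min top ≈ 250, bottom ≈ 0; segment ≈ 250.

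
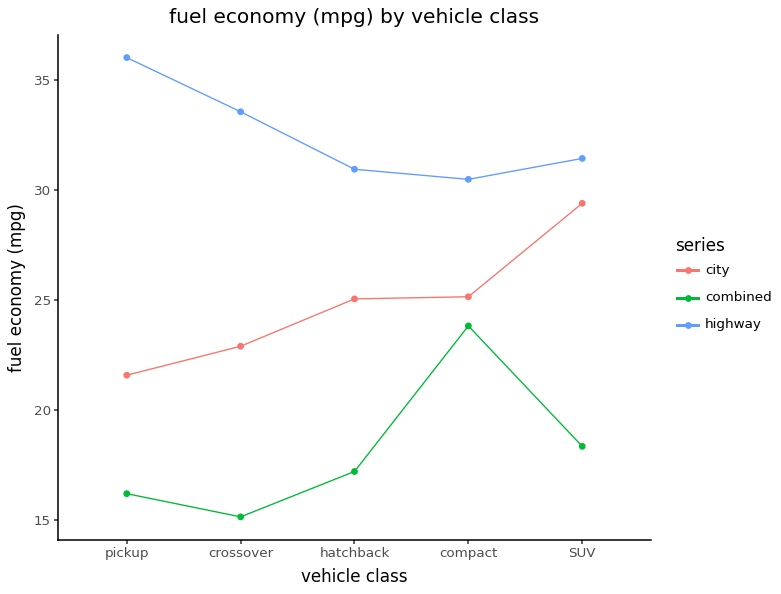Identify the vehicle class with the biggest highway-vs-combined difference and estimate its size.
pickup, ≈ 20 mpg

pickup: highway ≈ 36, combined ≈ 16 → gap ≈ 20. Next-largest (crossover) is only ≈ 18.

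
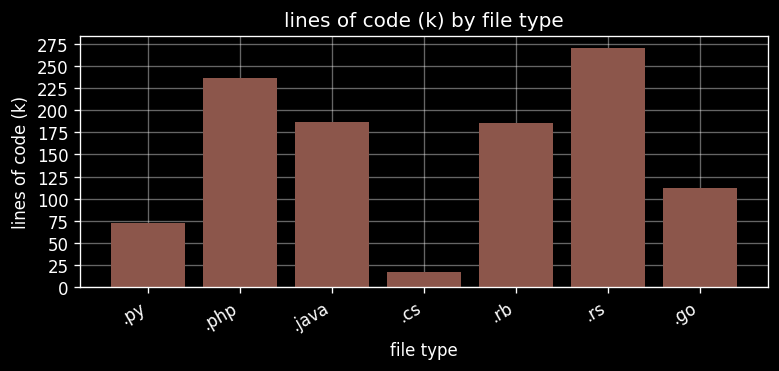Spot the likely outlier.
.cs

.cs ≈ 25; the rest sit between ≈ 75 and ≈ 275.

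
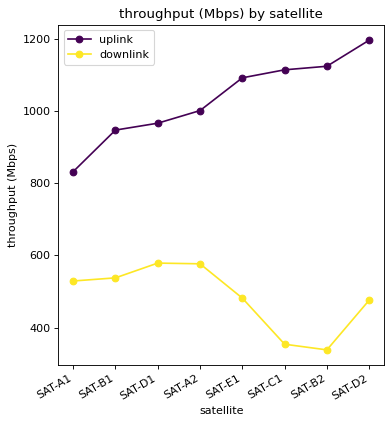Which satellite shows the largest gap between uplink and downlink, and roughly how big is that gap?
SAT-B2: uplink ≈ 1100, downlink ≈ 300 → gap ≈ 800. Next-largest (SAT-C1) is only ≈ 700.

SAT-B2, ≈ 800 Mbps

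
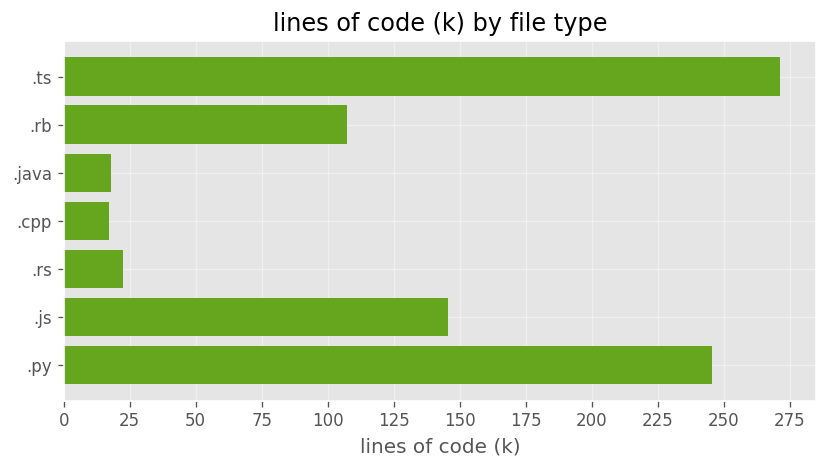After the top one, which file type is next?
Top 3: .ts ≈ 275, .py ≈ 250, .js ≈ 150.

.py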